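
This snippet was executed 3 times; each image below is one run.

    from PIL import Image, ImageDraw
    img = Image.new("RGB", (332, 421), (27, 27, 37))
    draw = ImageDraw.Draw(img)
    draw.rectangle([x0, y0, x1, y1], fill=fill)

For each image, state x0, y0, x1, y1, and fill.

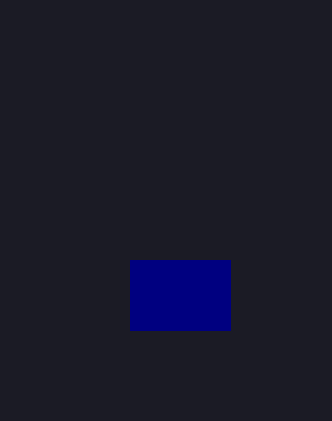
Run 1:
x0 = 130, y0 = 260, x1 = 230, y1 = 330, fill = 'navy'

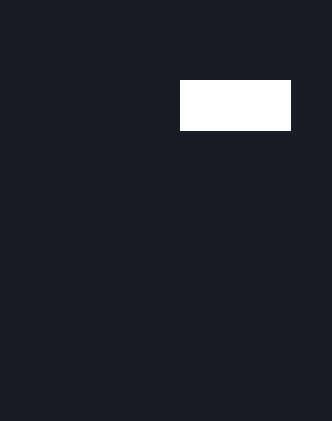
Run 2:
x0 = 180, y0 = 80, x1 = 290, y1 = 130, fill = 'white'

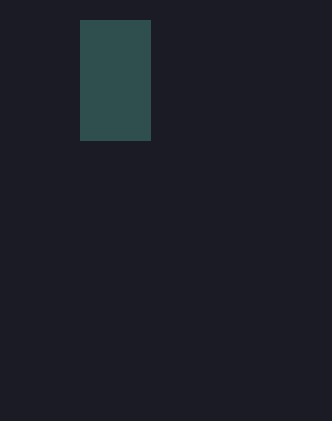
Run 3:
x0 = 80; y0 = 20; x1 = 150; y1 = 140; fill = 'darkslategray'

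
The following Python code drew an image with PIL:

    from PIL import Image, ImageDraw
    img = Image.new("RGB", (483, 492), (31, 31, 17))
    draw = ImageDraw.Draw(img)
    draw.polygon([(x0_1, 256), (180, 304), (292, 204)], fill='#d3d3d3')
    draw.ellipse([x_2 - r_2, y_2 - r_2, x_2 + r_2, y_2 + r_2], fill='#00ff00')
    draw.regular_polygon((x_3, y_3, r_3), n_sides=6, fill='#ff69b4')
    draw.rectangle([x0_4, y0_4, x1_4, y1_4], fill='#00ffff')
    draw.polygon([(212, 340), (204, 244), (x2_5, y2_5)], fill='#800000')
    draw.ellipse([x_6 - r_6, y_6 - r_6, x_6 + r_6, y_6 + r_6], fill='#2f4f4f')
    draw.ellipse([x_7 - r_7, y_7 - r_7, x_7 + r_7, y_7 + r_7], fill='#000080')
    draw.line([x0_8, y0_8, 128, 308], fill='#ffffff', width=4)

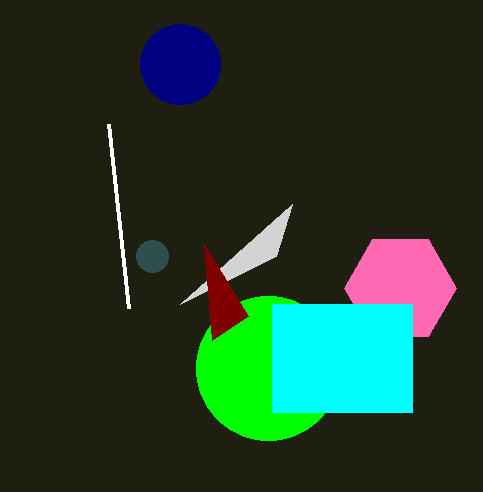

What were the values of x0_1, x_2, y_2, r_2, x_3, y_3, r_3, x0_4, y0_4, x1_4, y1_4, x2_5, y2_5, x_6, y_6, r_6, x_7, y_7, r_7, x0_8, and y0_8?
x0_1 = 276; x_2 = 268; y_2 = 368; r_2 = 72; x_3 = 400; y_3 = 288; r_3 = 56; x0_4 = 272; y0_4 = 304; x1_4 = 412; y1_4 = 412; x2_5 = 248; y2_5 = 316; x_6 = 152; y_6 = 256; r_6 = 16; x_7 = 180; y_7 = 64; r_7 = 40; x0_8 = 108; y0_8 = 124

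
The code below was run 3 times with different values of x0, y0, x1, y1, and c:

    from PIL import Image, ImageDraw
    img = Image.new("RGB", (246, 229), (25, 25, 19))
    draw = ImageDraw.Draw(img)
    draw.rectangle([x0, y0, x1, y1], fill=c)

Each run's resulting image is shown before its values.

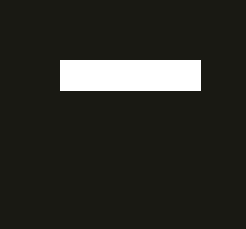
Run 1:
x0 = 60
y0 = 60
x1 = 200
y1 = 90
c = 'white'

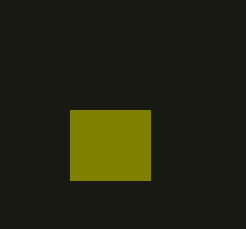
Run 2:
x0 = 70; y0 = 110; x1 = 150; y1 = 180; c = 'olive'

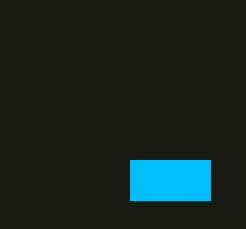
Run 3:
x0 = 130
y0 = 160
x1 = 210
y1 = 200
c = 'deepskyblue'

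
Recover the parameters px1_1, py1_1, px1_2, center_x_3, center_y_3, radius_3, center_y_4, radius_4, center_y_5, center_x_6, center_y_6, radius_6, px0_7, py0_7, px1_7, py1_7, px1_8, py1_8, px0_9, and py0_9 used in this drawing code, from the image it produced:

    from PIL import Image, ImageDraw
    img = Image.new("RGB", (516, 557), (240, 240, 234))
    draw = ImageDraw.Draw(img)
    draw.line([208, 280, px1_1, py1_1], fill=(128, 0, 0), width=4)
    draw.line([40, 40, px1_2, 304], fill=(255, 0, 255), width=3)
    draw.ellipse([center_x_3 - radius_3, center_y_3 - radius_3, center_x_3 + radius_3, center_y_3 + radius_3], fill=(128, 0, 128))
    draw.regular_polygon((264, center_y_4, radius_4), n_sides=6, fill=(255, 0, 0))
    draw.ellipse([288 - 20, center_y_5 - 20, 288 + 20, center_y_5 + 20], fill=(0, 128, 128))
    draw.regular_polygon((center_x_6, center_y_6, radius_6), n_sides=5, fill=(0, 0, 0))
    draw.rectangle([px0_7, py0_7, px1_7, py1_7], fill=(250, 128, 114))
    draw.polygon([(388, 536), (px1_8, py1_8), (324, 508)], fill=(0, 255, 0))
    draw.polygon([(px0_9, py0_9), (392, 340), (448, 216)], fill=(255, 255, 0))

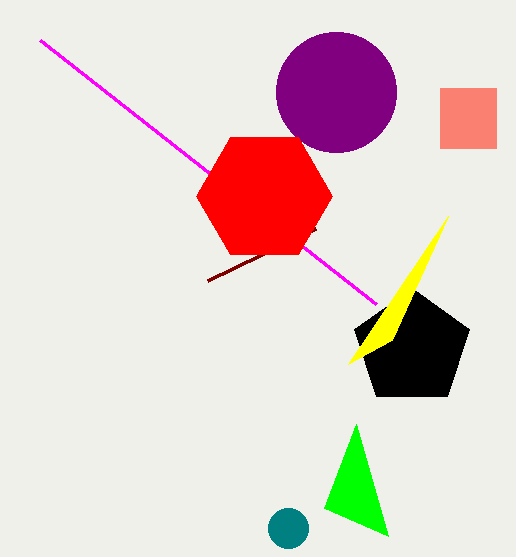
px1_1 = 316, py1_1 = 228, px1_2 = 376, center_x_3 = 336, center_y_3 = 92, radius_3 = 60, center_y_4 = 196, radius_4 = 68, center_y_5 = 528, center_x_6 = 412, center_y_6 = 348, radius_6 = 60, px0_7 = 440, py0_7 = 88, px1_7 = 496, py1_7 = 148, px1_8 = 356, py1_8 = 424, px0_9 = 348, py0_9 = 364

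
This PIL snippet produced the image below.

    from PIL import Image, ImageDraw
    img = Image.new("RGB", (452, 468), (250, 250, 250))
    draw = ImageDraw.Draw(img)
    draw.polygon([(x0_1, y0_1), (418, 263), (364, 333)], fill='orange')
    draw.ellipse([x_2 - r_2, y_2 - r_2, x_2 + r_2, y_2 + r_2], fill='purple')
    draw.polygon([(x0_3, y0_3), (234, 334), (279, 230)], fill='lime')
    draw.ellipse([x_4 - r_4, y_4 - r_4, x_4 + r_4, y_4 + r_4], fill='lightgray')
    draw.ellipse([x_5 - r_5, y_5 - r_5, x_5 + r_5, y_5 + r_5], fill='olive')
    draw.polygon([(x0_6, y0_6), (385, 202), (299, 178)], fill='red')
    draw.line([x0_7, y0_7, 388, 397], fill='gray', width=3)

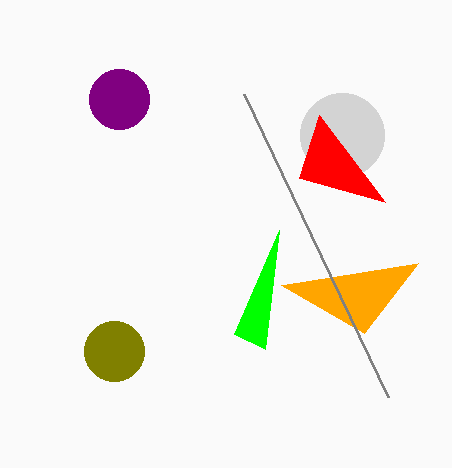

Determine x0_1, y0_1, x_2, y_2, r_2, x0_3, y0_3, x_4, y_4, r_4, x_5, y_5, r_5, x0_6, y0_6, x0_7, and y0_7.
x0_1 = 281, y0_1 = 285, x_2 = 119, y_2 = 99, r_2 = 30, x0_3 = 265, y0_3 = 349, x_4 = 342, y_4 = 135, r_4 = 42, x_5 = 114, y_5 = 351, r_5 = 30, x0_6 = 319, y0_6 = 115, x0_7 = 244, y0_7 = 94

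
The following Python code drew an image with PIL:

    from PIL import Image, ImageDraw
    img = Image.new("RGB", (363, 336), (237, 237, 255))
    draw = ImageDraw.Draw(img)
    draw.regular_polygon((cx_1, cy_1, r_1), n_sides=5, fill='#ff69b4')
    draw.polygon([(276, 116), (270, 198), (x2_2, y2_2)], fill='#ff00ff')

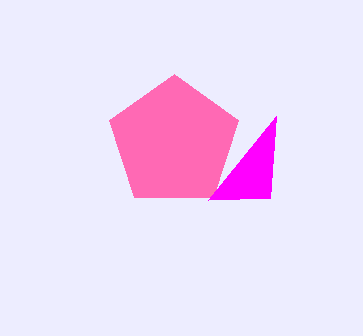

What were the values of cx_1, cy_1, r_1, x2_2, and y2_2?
cx_1 = 174; cy_1 = 142; r_1 = 68; x2_2 = 208; y2_2 = 200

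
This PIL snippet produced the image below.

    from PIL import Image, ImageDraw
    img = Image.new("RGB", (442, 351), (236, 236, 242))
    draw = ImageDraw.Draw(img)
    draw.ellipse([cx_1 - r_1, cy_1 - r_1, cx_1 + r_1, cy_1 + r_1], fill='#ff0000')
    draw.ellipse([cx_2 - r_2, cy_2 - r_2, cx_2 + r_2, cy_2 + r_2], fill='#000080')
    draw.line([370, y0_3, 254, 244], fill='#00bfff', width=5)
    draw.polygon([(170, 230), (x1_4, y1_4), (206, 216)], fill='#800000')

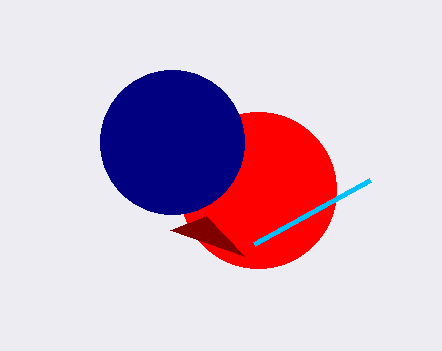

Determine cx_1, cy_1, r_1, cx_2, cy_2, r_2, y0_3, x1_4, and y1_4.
cx_1 = 258; cy_1 = 190; r_1 = 78; cx_2 = 172; cy_2 = 142; r_2 = 72; y0_3 = 180; x1_4 = 244; y1_4 = 256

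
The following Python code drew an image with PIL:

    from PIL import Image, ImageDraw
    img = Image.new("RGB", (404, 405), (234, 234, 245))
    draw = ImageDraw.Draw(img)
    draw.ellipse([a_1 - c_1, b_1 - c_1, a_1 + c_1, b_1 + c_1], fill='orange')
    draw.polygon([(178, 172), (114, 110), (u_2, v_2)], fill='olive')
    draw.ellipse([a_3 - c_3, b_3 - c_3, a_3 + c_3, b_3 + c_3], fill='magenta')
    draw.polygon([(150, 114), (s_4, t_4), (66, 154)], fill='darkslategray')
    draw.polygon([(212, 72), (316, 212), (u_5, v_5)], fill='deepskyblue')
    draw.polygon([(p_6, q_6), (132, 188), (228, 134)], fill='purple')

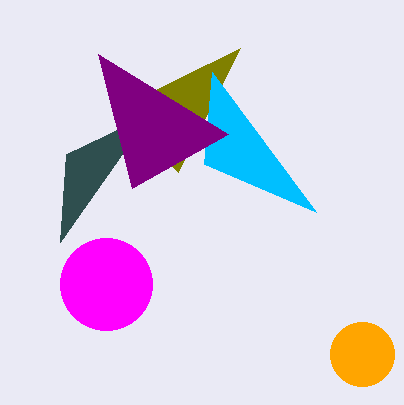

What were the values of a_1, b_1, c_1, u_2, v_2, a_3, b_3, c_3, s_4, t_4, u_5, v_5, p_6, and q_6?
a_1 = 362; b_1 = 354; c_1 = 32; u_2 = 240; v_2 = 48; a_3 = 106; b_3 = 284; c_3 = 46; s_4 = 60; t_4 = 242; u_5 = 204; v_5 = 164; p_6 = 98; q_6 = 54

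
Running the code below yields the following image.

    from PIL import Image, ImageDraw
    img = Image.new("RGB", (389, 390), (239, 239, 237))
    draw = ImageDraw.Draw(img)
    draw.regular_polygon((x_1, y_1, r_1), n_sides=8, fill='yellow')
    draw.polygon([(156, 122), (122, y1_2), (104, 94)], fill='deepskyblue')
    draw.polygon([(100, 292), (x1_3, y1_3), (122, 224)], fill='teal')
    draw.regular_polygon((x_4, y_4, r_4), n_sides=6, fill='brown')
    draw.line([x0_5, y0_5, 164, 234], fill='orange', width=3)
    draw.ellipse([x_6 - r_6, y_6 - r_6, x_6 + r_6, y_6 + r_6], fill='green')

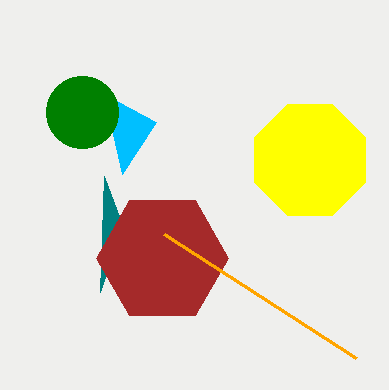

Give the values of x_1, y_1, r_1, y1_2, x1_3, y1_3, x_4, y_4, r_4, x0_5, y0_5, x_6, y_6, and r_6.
x_1 = 310, y_1 = 160, r_1 = 60, y1_2 = 174, x1_3 = 104, y1_3 = 176, x_4 = 162, y_4 = 258, r_4 = 66, x0_5 = 356, y0_5 = 358, x_6 = 82, y_6 = 112, r_6 = 36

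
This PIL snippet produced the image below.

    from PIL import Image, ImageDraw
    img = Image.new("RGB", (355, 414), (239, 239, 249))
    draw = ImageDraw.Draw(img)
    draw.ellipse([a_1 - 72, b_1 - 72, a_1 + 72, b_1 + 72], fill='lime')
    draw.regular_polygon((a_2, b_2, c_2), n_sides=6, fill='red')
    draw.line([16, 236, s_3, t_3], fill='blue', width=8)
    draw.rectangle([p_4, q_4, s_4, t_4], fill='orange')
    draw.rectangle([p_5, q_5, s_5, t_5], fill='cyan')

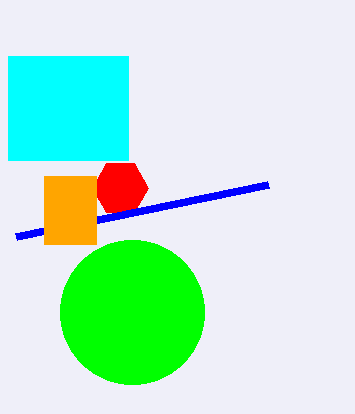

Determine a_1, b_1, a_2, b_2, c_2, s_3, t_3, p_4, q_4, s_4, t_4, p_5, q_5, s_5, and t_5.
a_1 = 132
b_1 = 312
a_2 = 120
b_2 = 188
c_2 = 28
s_3 = 268
t_3 = 184
p_4 = 44
q_4 = 176
s_4 = 96
t_4 = 244
p_5 = 8
q_5 = 56
s_5 = 128
t_5 = 160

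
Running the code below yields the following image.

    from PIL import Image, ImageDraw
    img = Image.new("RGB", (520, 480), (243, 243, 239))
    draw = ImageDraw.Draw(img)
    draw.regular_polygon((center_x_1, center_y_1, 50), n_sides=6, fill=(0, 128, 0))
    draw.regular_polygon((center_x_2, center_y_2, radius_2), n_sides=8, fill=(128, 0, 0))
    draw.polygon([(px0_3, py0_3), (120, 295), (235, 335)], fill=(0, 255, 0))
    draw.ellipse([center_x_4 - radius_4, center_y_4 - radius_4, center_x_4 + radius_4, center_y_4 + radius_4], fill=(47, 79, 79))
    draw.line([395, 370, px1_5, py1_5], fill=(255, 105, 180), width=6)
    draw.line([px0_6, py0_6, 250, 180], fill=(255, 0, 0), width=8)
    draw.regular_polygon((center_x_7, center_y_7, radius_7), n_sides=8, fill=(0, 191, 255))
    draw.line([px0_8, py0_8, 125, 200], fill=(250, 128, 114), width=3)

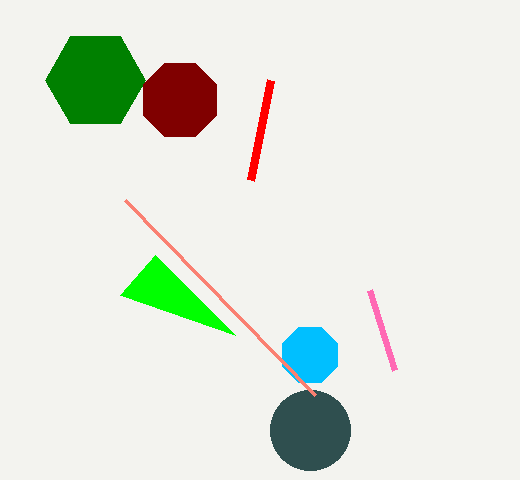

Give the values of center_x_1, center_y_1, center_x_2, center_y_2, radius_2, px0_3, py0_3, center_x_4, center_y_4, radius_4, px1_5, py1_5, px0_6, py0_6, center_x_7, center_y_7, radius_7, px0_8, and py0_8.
center_x_1 = 95, center_y_1 = 80, center_x_2 = 180, center_y_2 = 100, radius_2 = 40, px0_3 = 155, py0_3 = 255, center_x_4 = 310, center_y_4 = 430, radius_4 = 40, px1_5 = 370, py1_5 = 290, px0_6 = 270, py0_6 = 80, center_x_7 = 310, center_y_7 = 355, radius_7 = 30, px0_8 = 315, py0_8 = 395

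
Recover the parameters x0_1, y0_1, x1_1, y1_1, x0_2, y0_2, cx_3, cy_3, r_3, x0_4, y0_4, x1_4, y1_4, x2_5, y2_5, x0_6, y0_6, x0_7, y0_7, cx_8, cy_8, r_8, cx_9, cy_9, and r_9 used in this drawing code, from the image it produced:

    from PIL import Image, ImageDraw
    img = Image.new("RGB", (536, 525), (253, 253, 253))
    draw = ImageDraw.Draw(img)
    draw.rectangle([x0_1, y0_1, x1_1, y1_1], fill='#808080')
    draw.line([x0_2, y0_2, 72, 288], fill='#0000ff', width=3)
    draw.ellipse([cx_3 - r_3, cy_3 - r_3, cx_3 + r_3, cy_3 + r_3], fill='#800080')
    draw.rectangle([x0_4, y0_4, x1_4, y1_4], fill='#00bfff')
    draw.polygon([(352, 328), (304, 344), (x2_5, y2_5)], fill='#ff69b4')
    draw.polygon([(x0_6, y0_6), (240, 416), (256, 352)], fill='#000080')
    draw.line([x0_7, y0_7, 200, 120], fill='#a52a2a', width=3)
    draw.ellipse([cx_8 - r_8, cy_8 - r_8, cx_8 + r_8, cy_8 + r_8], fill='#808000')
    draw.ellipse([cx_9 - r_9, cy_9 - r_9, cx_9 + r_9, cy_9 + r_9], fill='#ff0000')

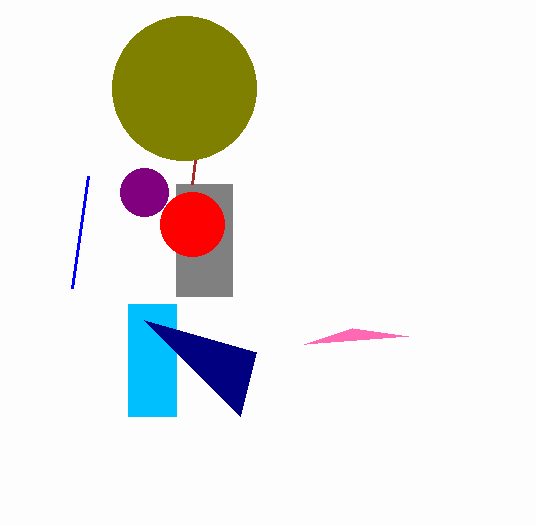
x0_1 = 176
y0_1 = 184
x1_1 = 232
y1_1 = 296
x0_2 = 88
y0_2 = 176
cx_3 = 144
cy_3 = 192
r_3 = 24
x0_4 = 128
y0_4 = 304
x1_4 = 176
y1_4 = 416
x2_5 = 408
y2_5 = 336
x0_6 = 144
y0_6 = 320
x0_7 = 192
y0_7 = 184
cx_8 = 184
cy_8 = 88
r_8 = 72
cx_9 = 192
cy_9 = 224
r_9 = 32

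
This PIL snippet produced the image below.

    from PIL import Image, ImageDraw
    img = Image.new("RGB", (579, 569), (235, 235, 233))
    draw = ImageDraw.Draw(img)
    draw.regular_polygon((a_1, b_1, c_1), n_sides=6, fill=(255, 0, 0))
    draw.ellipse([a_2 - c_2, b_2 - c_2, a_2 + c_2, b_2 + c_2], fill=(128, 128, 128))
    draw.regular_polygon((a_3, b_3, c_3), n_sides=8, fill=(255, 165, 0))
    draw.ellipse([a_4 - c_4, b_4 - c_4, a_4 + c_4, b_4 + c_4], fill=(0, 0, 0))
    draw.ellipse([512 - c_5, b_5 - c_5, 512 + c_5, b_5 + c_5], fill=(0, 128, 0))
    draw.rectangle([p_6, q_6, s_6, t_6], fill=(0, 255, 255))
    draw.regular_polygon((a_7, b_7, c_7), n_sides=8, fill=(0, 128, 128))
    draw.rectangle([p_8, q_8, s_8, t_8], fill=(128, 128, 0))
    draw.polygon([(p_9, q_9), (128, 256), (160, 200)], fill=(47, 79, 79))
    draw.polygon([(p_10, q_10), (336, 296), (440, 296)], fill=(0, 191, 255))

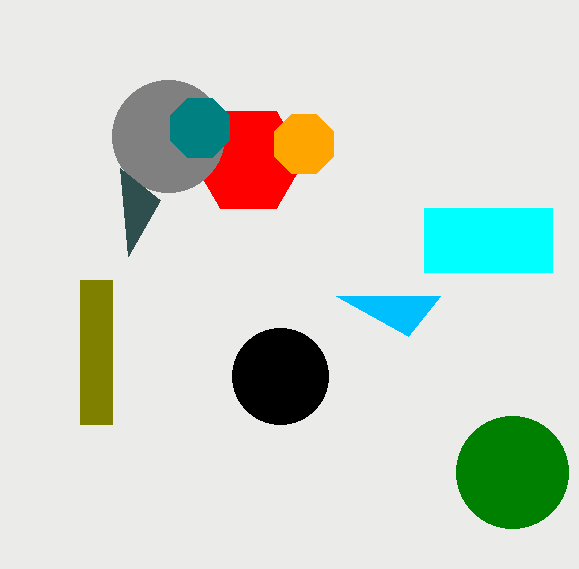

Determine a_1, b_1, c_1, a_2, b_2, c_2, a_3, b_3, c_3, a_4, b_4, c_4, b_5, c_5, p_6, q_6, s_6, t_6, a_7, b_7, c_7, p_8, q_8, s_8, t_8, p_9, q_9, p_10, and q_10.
a_1 = 248; b_1 = 160; c_1 = 56; a_2 = 168; b_2 = 136; c_2 = 56; a_3 = 304; b_3 = 144; c_3 = 32; a_4 = 280; b_4 = 376; c_4 = 48; b_5 = 472; c_5 = 56; p_6 = 424; q_6 = 208; s_6 = 552; t_6 = 272; a_7 = 200; b_7 = 128; c_7 = 32; p_8 = 80; q_8 = 280; s_8 = 112; t_8 = 424; p_9 = 120; q_9 = 168; p_10 = 408; q_10 = 336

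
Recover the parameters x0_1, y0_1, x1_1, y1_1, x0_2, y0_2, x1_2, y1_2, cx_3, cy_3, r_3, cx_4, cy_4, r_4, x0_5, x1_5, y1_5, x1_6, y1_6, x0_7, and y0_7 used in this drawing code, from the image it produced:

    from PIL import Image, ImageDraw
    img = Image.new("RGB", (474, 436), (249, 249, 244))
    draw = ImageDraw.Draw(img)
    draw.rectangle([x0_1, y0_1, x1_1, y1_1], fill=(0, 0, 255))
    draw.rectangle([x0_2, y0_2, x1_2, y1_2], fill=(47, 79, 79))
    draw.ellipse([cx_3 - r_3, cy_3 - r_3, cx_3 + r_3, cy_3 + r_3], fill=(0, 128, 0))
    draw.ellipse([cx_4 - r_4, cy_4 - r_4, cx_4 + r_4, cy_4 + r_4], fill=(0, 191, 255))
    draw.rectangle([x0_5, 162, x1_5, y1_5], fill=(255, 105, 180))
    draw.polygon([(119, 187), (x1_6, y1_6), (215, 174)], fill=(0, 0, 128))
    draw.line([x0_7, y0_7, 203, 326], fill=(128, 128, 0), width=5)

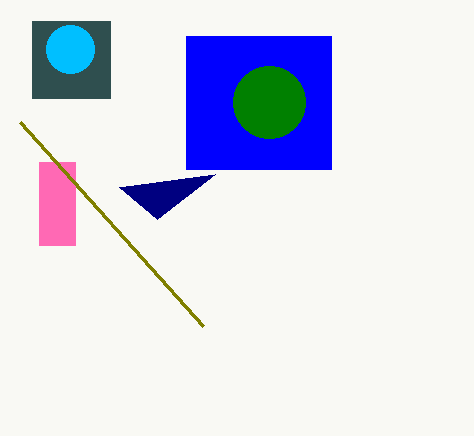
x0_1 = 186; y0_1 = 36; x1_1 = 331; y1_1 = 169; x0_2 = 32; y0_2 = 21; x1_2 = 110; y1_2 = 98; cx_3 = 269; cy_3 = 102; r_3 = 36; cx_4 = 70; cy_4 = 49; r_4 = 24; x0_5 = 39; x1_5 = 75; y1_5 = 245; x1_6 = 157; y1_6 = 219; x0_7 = 20; y0_7 = 122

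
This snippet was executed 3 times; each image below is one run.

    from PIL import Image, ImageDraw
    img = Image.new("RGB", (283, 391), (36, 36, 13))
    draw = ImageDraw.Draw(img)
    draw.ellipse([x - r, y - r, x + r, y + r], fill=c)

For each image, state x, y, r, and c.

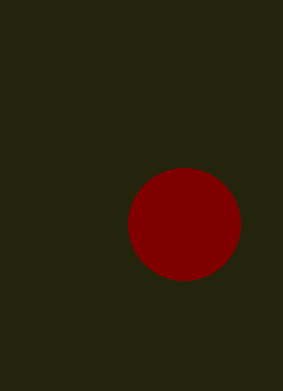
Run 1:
x = 184, y = 224, r = 56, c = 'maroon'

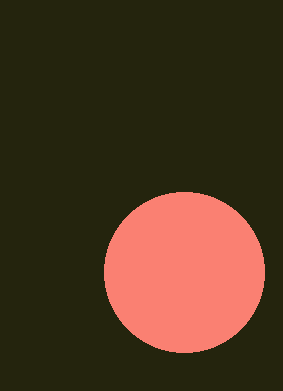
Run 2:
x = 184; y = 272; r = 80; c = 'salmon'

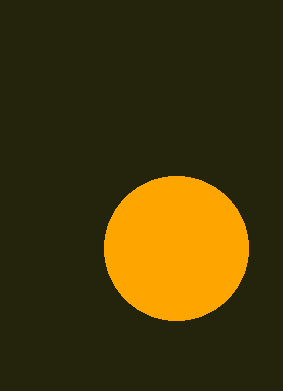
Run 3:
x = 176, y = 248, r = 72, c = 'orange'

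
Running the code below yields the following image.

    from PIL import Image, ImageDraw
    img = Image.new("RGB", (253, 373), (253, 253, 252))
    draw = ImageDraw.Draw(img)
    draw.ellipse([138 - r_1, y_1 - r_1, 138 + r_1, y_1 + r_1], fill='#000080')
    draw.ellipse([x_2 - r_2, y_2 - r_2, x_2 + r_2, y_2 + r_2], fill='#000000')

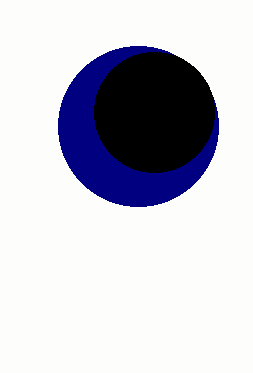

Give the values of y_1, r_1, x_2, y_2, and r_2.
y_1 = 126; r_1 = 80; x_2 = 154; y_2 = 112; r_2 = 60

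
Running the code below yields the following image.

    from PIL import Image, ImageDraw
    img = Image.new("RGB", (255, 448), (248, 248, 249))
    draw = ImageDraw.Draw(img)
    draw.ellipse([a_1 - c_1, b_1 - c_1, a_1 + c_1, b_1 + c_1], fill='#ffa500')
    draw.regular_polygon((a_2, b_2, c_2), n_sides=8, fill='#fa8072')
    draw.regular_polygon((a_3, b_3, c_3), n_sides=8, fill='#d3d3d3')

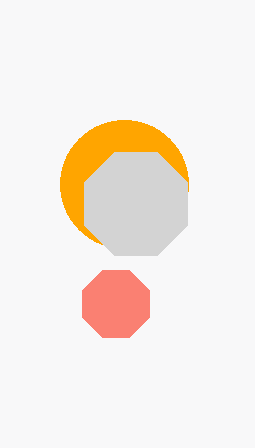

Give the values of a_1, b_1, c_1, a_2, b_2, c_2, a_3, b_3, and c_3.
a_1 = 124; b_1 = 184; c_1 = 64; a_2 = 116; b_2 = 304; c_2 = 36; a_3 = 136; b_3 = 204; c_3 = 56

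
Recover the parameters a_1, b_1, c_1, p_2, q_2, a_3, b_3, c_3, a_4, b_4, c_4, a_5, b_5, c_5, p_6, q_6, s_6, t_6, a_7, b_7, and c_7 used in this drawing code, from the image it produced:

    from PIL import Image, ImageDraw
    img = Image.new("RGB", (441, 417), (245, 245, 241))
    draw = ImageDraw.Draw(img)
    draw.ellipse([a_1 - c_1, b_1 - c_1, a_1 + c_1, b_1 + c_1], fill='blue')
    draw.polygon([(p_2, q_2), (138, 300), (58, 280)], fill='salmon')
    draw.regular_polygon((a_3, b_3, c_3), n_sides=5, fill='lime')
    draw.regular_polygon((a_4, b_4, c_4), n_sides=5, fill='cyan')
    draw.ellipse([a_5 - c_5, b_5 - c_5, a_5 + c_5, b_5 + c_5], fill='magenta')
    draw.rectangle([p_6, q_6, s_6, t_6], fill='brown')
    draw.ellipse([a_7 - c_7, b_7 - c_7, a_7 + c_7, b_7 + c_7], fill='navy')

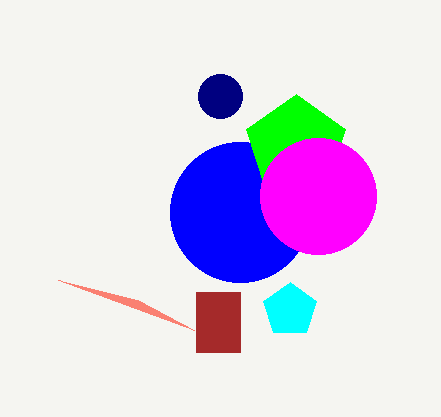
a_1 = 240
b_1 = 212
c_1 = 70
p_2 = 194
q_2 = 330
a_3 = 296
b_3 = 146
c_3 = 52
a_4 = 290
b_4 = 310
c_4 = 28
a_5 = 318
b_5 = 196
c_5 = 58
p_6 = 196
q_6 = 292
s_6 = 240
t_6 = 352
a_7 = 220
b_7 = 96
c_7 = 22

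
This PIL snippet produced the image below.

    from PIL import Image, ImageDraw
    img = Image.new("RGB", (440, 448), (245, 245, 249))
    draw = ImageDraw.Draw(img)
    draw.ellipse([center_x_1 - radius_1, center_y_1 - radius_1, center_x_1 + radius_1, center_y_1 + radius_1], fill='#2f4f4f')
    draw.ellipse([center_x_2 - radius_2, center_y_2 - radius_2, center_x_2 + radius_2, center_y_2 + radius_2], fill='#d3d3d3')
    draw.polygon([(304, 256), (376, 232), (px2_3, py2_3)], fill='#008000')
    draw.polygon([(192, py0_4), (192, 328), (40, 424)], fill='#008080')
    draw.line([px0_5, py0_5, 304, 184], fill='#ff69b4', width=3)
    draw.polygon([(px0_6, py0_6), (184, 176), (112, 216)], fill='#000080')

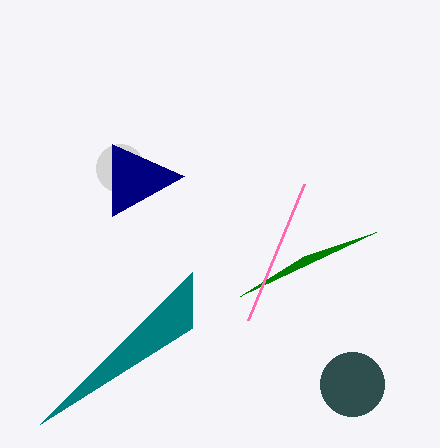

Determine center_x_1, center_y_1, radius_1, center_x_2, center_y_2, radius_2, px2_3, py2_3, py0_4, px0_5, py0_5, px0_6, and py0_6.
center_x_1 = 352, center_y_1 = 384, radius_1 = 32, center_x_2 = 120, center_y_2 = 168, radius_2 = 24, px2_3 = 240, py2_3 = 296, py0_4 = 272, px0_5 = 248, py0_5 = 320, px0_6 = 112, py0_6 = 144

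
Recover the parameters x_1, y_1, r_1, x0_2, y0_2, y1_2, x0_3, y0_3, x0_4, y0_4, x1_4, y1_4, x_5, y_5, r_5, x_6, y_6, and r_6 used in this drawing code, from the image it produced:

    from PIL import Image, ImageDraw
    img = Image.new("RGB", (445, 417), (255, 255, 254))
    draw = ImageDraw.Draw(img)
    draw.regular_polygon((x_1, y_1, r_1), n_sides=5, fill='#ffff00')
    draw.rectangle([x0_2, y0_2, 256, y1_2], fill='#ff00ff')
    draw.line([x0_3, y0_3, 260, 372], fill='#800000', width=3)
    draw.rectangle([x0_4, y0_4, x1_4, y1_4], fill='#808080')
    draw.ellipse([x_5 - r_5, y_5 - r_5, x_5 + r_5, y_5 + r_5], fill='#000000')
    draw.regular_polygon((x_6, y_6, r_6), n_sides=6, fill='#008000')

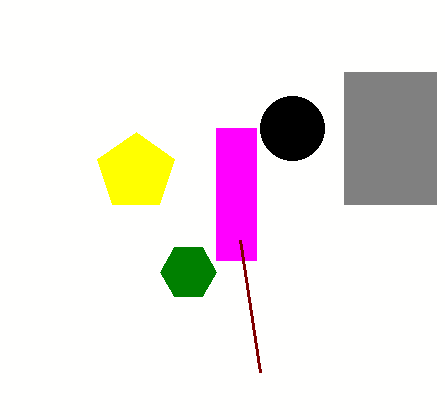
x_1 = 136, y_1 = 172, r_1 = 40, x0_2 = 216, y0_2 = 128, y1_2 = 260, x0_3 = 240, y0_3 = 240, x0_4 = 344, y0_4 = 72, x1_4 = 436, y1_4 = 204, x_5 = 292, y_5 = 128, r_5 = 32, x_6 = 188, y_6 = 272, r_6 = 28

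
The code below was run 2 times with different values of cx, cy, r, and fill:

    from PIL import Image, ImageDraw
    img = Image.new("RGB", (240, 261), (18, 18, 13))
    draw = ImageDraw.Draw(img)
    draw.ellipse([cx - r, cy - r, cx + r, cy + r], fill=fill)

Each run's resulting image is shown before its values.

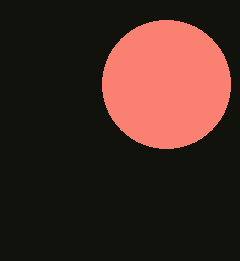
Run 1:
cx = 166
cy = 84
r = 64
fill = 'salmon'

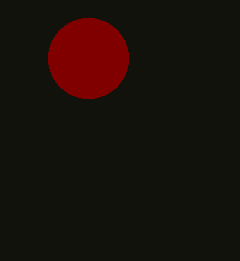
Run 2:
cx = 88, cy = 58, r = 40, fill = 'maroon'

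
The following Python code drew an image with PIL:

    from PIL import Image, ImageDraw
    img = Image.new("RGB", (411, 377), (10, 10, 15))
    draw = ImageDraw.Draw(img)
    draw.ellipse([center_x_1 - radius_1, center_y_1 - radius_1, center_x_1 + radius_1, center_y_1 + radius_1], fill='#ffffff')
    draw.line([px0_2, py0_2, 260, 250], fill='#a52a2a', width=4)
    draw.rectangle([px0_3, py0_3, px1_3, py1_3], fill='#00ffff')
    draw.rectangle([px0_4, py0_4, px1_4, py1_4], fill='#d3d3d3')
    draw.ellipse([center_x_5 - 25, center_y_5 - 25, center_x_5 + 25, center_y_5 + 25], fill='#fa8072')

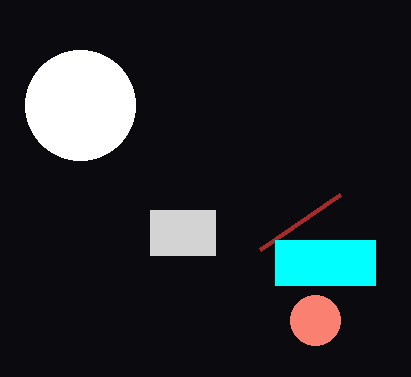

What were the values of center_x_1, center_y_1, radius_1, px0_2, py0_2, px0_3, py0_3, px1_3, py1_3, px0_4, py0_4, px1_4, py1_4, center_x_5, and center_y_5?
center_x_1 = 80, center_y_1 = 105, radius_1 = 55, px0_2 = 340, py0_2 = 195, px0_3 = 275, py0_3 = 240, px1_3 = 375, py1_3 = 285, px0_4 = 150, py0_4 = 210, px1_4 = 215, py1_4 = 255, center_x_5 = 315, center_y_5 = 320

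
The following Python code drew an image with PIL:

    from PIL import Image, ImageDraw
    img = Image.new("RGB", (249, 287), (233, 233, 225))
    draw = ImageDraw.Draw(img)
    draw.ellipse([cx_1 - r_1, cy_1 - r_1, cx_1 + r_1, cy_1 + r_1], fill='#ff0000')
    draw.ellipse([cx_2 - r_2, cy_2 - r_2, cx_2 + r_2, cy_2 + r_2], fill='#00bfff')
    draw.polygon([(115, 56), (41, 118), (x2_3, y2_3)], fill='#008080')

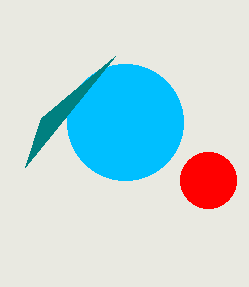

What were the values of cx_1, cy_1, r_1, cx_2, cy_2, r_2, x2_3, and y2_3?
cx_1 = 208; cy_1 = 180; r_1 = 28; cx_2 = 125; cy_2 = 122; r_2 = 58; x2_3 = 25; y2_3 = 167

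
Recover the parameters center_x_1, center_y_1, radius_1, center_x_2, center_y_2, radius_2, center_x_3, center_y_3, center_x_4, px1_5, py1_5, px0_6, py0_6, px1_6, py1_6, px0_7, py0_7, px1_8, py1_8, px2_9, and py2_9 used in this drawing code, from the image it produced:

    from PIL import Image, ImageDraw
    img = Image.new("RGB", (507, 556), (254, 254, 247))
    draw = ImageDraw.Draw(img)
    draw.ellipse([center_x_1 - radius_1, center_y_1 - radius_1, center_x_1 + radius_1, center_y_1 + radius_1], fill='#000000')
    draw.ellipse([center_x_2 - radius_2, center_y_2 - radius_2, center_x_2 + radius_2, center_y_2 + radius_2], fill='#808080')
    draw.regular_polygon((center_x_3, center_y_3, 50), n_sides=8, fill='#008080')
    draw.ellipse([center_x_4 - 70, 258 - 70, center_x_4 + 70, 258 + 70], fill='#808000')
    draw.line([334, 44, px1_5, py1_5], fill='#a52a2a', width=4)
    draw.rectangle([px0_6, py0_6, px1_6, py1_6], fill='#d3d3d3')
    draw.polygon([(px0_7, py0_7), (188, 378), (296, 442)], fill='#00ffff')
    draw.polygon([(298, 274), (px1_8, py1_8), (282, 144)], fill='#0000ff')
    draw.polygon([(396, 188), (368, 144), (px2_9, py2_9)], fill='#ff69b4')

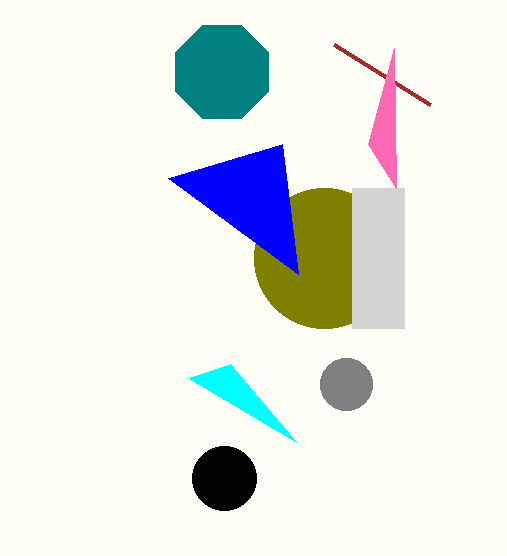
center_x_1 = 224, center_y_1 = 478, radius_1 = 32, center_x_2 = 346, center_y_2 = 384, radius_2 = 26, center_x_3 = 222, center_y_3 = 72, center_x_4 = 324, px1_5 = 430, py1_5 = 104, px0_6 = 352, py0_6 = 188, px1_6 = 404, py1_6 = 328, px0_7 = 230, py0_7 = 364, px1_8 = 168, py1_8 = 178, px2_9 = 394, py2_9 = 48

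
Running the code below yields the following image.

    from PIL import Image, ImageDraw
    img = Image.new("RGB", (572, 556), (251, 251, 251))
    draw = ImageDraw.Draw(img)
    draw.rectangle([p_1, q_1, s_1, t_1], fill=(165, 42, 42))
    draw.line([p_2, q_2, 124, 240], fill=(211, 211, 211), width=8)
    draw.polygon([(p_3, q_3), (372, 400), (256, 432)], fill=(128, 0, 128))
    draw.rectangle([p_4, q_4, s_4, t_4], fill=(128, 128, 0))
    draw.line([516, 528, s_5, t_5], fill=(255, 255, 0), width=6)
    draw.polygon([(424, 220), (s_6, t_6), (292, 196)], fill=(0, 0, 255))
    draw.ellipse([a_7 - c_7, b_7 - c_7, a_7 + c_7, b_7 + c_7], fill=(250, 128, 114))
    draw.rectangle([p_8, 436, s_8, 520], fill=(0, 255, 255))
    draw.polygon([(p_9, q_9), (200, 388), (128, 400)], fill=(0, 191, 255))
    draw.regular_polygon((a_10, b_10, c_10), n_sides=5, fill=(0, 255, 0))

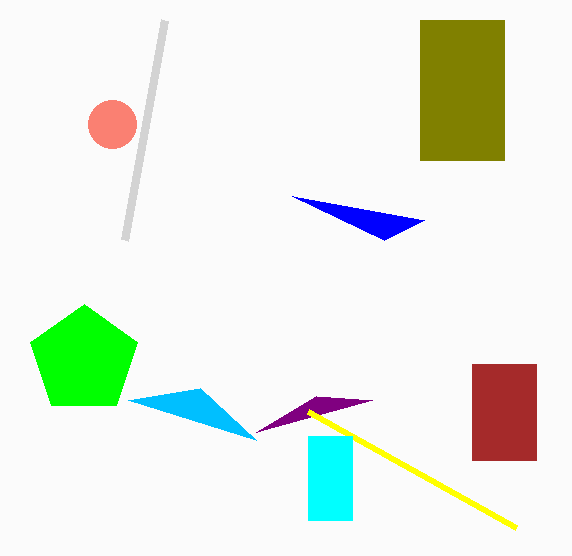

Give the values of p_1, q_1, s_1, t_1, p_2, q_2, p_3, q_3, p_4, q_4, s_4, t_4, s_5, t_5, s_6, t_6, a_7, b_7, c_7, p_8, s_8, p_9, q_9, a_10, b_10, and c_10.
p_1 = 472, q_1 = 364, s_1 = 536, t_1 = 460, p_2 = 164, q_2 = 20, p_3 = 316, q_3 = 396, p_4 = 420, q_4 = 20, s_4 = 504, t_4 = 160, s_5 = 308, t_5 = 412, s_6 = 384, t_6 = 240, a_7 = 112, b_7 = 124, c_7 = 24, p_8 = 308, s_8 = 352, p_9 = 256, q_9 = 440, a_10 = 84, b_10 = 360, c_10 = 56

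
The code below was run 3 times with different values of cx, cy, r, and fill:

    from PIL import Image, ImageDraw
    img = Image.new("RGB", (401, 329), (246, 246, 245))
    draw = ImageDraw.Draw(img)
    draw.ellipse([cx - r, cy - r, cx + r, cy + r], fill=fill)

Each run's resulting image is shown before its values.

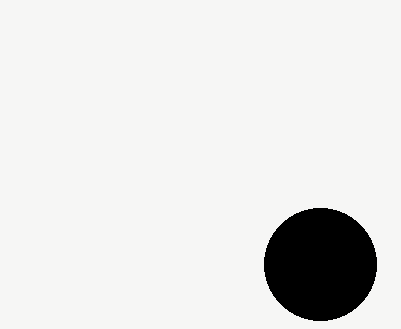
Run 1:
cx = 320
cy = 264
r = 56
fill = 'black'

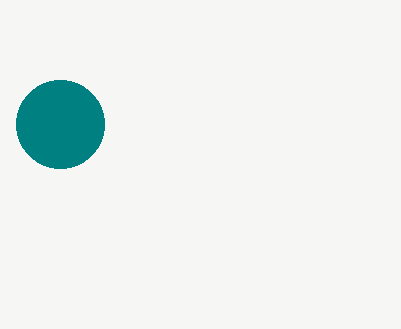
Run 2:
cx = 60, cy = 124, r = 44, fill = 'teal'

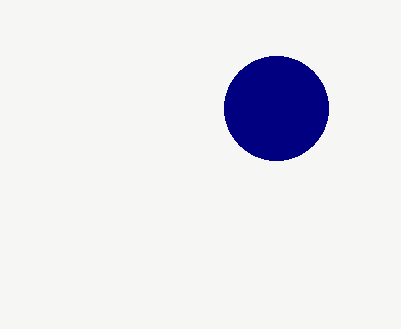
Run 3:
cx = 276; cy = 108; r = 52; fill = 'navy'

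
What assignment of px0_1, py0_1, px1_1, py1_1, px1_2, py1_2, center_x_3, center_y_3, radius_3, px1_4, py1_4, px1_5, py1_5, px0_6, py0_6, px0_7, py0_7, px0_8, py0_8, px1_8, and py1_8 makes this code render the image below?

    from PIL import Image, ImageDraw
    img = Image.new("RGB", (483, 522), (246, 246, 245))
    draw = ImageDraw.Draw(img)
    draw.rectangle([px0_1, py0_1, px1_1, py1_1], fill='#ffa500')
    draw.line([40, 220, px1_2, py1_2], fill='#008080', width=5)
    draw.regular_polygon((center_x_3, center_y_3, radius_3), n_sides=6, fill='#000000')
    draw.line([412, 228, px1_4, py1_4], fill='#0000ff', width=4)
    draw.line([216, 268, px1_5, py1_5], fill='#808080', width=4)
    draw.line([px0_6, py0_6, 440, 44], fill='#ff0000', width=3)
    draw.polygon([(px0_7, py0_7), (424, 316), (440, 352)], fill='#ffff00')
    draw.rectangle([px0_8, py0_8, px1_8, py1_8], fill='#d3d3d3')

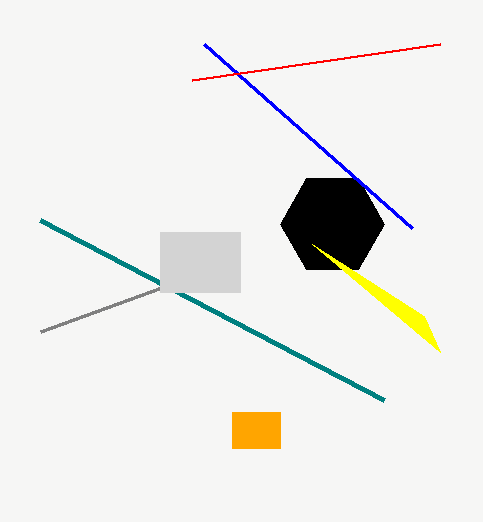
px0_1 = 232; py0_1 = 412; px1_1 = 280; py1_1 = 448; px1_2 = 384; py1_2 = 400; center_x_3 = 332; center_y_3 = 224; radius_3 = 52; px1_4 = 204; py1_4 = 44; px1_5 = 40; py1_5 = 332; px0_6 = 192; py0_6 = 80; px0_7 = 312; py0_7 = 244; px0_8 = 160; py0_8 = 232; px1_8 = 240; py1_8 = 292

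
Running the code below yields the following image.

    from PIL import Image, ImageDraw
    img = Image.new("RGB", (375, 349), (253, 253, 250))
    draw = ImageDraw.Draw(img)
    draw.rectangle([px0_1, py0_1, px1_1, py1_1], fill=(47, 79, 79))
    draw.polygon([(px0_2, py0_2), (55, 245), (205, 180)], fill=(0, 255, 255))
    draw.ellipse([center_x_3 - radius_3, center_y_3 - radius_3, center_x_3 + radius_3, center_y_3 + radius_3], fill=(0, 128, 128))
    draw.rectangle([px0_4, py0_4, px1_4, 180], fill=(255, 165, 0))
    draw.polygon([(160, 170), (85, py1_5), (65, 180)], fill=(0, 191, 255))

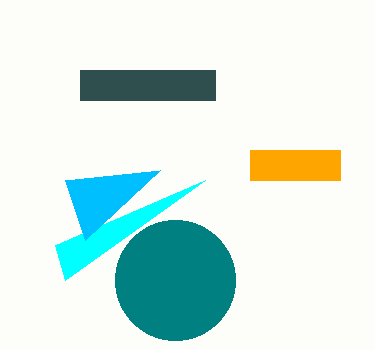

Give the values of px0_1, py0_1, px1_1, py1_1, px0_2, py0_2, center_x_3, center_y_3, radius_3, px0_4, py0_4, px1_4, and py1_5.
px0_1 = 80
py0_1 = 70
px1_1 = 215
py1_1 = 100
px0_2 = 65
py0_2 = 280
center_x_3 = 175
center_y_3 = 280
radius_3 = 60
px0_4 = 250
py0_4 = 150
px1_4 = 340
py1_5 = 240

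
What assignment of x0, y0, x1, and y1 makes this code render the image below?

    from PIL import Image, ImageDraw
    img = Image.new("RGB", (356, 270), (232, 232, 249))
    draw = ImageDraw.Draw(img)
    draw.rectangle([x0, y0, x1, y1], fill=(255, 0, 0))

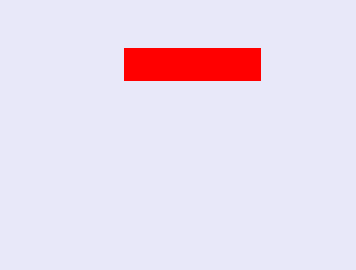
x0 = 124; y0 = 48; x1 = 260; y1 = 80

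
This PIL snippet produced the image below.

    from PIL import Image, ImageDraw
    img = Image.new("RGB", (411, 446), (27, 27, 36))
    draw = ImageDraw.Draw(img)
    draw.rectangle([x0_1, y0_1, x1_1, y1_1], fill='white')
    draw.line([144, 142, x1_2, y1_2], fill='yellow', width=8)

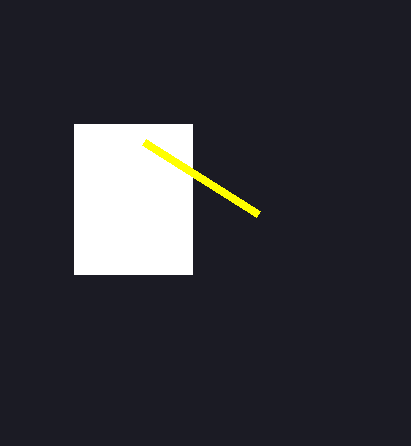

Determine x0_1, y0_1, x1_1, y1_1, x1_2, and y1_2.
x0_1 = 74; y0_1 = 124; x1_1 = 192; y1_1 = 274; x1_2 = 258; y1_2 = 214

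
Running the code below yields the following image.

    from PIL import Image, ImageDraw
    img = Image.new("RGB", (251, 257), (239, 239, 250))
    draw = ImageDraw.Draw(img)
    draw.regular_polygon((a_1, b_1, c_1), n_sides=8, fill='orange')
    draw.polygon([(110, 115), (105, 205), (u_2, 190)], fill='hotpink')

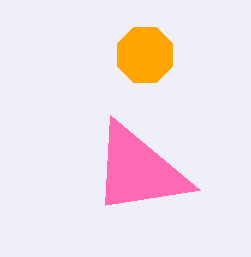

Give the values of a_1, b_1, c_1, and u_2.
a_1 = 145
b_1 = 55
c_1 = 30
u_2 = 200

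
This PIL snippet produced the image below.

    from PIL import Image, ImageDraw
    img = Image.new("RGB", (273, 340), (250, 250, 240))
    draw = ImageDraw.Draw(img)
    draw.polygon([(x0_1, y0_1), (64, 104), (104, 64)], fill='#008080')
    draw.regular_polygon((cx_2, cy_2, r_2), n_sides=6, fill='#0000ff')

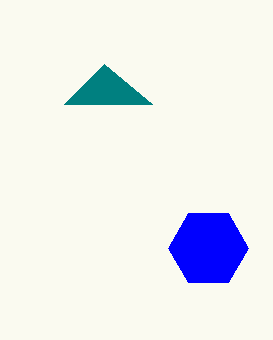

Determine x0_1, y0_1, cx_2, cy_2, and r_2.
x0_1 = 152, y0_1 = 104, cx_2 = 208, cy_2 = 248, r_2 = 40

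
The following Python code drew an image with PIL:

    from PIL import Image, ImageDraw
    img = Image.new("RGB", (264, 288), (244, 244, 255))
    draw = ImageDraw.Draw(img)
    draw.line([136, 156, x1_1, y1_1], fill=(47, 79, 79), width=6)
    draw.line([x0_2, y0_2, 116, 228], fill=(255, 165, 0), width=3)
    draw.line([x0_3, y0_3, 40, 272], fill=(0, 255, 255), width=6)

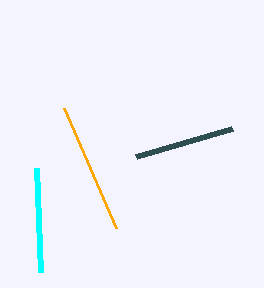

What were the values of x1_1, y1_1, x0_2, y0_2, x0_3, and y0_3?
x1_1 = 232; y1_1 = 128; x0_2 = 64; y0_2 = 108; x0_3 = 36; y0_3 = 168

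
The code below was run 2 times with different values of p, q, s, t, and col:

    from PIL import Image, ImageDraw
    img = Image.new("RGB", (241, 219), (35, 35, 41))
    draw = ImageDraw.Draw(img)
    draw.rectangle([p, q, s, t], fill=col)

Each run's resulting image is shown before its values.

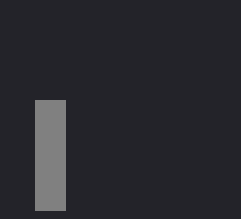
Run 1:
p = 35, q = 100, s = 65, t = 210, col = 'gray'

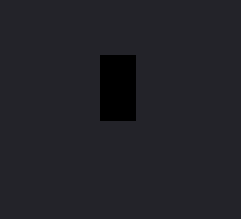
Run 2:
p = 100
q = 55
s = 135
t = 120
col = 'black'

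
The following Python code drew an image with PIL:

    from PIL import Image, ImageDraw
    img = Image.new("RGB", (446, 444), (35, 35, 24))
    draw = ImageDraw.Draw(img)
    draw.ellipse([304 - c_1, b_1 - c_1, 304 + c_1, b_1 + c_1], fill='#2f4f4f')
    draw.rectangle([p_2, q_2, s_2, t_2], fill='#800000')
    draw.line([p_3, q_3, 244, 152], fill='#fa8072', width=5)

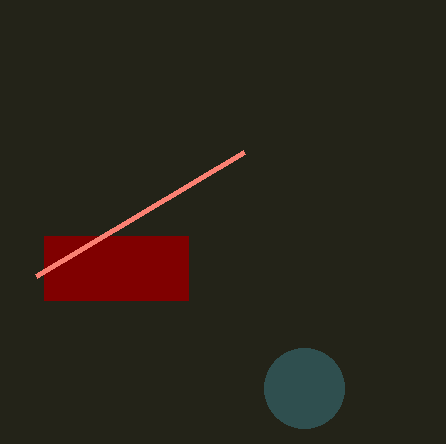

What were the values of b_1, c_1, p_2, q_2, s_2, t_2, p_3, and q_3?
b_1 = 388, c_1 = 40, p_2 = 44, q_2 = 236, s_2 = 188, t_2 = 300, p_3 = 36, q_3 = 276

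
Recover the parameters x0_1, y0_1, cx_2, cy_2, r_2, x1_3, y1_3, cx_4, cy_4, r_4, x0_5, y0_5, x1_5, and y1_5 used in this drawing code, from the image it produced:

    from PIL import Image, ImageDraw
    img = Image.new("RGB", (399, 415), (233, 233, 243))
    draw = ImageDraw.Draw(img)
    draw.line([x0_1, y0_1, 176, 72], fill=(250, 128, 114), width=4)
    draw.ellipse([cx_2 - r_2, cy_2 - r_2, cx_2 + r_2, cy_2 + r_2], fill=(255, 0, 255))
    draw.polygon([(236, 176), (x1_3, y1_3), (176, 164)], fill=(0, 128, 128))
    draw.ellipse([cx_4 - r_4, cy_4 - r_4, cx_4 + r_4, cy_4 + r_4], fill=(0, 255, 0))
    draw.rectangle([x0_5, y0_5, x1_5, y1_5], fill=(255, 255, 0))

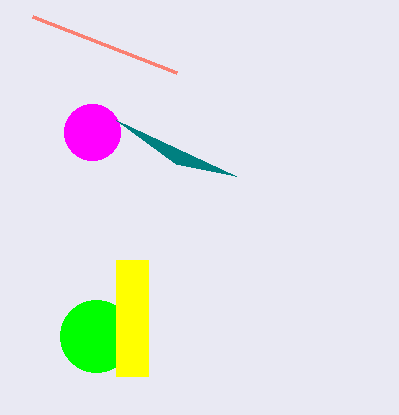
x0_1 = 32
y0_1 = 16
cx_2 = 92
cy_2 = 132
r_2 = 28
x1_3 = 116
y1_3 = 120
cx_4 = 96
cy_4 = 336
r_4 = 36
x0_5 = 116
y0_5 = 260
x1_5 = 148
y1_5 = 376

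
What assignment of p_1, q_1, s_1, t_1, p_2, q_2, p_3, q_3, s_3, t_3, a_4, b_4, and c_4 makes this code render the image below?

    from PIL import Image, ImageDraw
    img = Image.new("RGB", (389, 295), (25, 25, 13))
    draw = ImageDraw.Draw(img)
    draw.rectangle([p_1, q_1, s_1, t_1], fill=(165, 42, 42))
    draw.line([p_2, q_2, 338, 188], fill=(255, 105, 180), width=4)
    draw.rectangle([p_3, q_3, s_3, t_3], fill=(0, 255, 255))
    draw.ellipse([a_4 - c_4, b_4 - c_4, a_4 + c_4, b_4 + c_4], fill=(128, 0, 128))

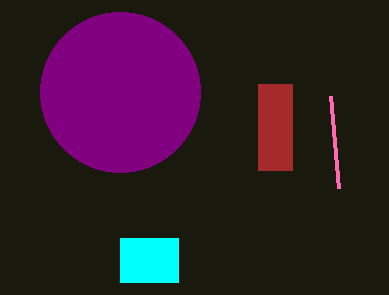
p_1 = 258, q_1 = 84, s_1 = 292, t_1 = 170, p_2 = 330, q_2 = 96, p_3 = 120, q_3 = 238, s_3 = 178, t_3 = 282, a_4 = 120, b_4 = 92, c_4 = 80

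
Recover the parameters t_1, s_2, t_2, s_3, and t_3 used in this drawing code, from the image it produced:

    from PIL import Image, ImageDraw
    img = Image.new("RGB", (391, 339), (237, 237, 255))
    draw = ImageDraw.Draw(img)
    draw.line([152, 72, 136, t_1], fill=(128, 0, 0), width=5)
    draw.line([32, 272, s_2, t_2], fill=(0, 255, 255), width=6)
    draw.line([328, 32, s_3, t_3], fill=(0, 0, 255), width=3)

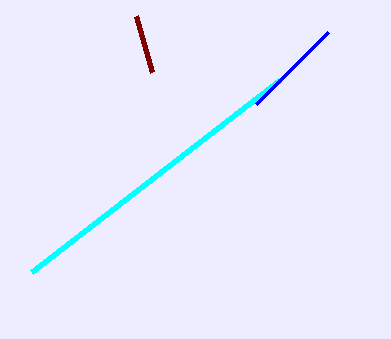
t_1 = 16; s_2 = 280; t_2 = 80; s_3 = 256; t_3 = 104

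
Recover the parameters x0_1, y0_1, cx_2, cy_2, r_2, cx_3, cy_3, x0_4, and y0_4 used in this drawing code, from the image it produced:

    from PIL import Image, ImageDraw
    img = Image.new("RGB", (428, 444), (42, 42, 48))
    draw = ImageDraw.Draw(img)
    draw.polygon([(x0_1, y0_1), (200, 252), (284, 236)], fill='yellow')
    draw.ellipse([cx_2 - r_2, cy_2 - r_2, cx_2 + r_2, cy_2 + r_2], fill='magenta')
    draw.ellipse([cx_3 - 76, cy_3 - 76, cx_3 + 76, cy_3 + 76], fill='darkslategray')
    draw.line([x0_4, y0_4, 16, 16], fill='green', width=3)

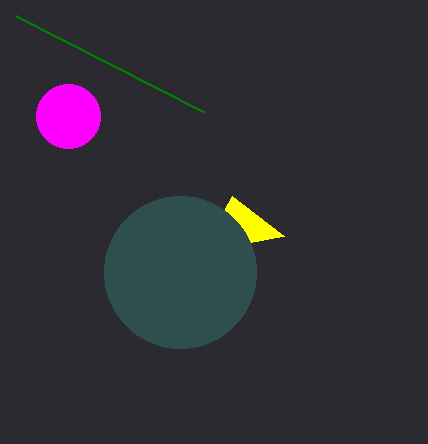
x0_1 = 232, y0_1 = 196, cx_2 = 68, cy_2 = 116, r_2 = 32, cx_3 = 180, cy_3 = 272, x0_4 = 204, y0_4 = 112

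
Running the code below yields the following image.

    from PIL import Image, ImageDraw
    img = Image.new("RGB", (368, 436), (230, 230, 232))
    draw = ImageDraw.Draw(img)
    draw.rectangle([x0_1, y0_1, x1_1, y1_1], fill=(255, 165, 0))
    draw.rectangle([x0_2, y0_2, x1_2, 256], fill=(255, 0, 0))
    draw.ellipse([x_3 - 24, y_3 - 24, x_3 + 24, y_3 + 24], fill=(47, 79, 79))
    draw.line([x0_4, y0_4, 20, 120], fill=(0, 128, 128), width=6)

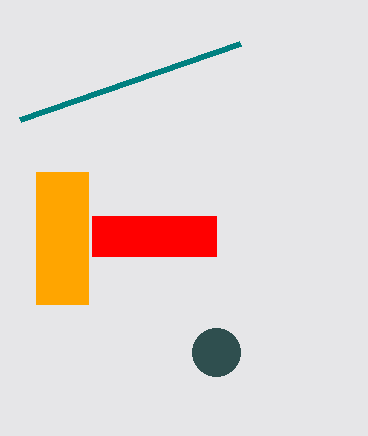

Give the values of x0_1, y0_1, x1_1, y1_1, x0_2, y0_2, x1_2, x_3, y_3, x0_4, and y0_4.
x0_1 = 36; y0_1 = 172; x1_1 = 88; y1_1 = 304; x0_2 = 92; y0_2 = 216; x1_2 = 216; x_3 = 216; y_3 = 352; x0_4 = 240; y0_4 = 44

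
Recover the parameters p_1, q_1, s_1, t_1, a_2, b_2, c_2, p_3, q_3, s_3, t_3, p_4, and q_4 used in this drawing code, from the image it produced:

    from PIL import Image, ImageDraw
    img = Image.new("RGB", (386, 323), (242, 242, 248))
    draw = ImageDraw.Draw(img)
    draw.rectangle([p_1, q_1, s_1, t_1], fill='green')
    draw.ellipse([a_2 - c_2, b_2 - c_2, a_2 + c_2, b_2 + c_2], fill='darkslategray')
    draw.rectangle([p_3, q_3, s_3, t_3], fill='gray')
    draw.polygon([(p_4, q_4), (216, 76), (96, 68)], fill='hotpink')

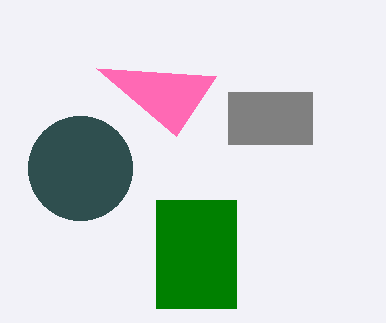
p_1 = 156; q_1 = 200; s_1 = 236; t_1 = 308; a_2 = 80; b_2 = 168; c_2 = 52; p_3 = 228; q_3 = 92; s_3 = 312; t_3 = 144; p_4 = 176; q_4 = 136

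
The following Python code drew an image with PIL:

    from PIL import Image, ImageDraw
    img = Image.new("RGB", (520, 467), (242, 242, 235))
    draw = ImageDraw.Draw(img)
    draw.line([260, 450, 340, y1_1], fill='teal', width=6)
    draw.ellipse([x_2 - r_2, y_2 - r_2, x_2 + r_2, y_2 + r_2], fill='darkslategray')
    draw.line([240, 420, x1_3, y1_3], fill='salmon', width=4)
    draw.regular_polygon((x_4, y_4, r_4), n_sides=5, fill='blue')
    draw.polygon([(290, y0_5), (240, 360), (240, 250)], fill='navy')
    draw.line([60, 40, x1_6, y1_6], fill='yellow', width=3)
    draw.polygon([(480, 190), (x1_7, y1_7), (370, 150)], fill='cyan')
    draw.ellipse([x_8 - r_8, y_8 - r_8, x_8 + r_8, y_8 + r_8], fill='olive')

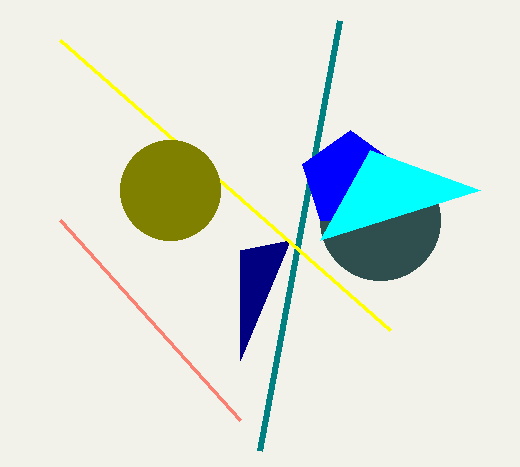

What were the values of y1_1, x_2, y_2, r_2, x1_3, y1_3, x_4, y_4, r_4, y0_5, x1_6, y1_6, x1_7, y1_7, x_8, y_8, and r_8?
y1_1 = 20, x_2 = 380, y_2 = 220, r_2 = 60, x1_3 = 60, y1_3 = 220, x_4 = 350, y_4 = 180, r_4 = 50, y0_5 = 240, x1_6 = 390, y1_6 = 330, x1_7 = 320, y1_7 = 240, x_8 = 170, y_8 = 190, r_8 = 50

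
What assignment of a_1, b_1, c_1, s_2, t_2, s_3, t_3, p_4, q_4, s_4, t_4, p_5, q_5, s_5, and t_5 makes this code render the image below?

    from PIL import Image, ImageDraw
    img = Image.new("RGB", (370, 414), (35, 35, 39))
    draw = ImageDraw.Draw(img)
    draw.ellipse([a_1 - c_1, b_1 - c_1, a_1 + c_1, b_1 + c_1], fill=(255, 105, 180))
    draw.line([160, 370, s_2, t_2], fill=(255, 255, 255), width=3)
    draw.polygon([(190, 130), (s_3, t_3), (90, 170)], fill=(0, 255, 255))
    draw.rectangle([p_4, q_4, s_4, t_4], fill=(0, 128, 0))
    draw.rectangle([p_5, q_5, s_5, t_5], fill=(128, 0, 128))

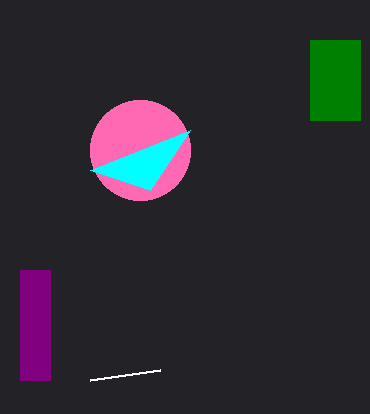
a_1 = 140
b_1 = 150
c_1 = 50
s_2 = 90
t_2 = 380
s_3 = 150
t_3 = 190
p_4 = 310
q_4 = 40
s_4 = 360
t_4 = 120
p_5 = 20
q_5 = 270
s_5 = 50
t_5 = 380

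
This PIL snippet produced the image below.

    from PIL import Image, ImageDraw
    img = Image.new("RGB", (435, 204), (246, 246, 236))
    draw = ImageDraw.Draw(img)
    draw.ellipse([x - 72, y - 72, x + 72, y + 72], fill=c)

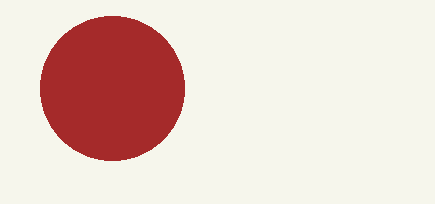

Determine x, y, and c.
x = 112
y = 88
c = 'brown'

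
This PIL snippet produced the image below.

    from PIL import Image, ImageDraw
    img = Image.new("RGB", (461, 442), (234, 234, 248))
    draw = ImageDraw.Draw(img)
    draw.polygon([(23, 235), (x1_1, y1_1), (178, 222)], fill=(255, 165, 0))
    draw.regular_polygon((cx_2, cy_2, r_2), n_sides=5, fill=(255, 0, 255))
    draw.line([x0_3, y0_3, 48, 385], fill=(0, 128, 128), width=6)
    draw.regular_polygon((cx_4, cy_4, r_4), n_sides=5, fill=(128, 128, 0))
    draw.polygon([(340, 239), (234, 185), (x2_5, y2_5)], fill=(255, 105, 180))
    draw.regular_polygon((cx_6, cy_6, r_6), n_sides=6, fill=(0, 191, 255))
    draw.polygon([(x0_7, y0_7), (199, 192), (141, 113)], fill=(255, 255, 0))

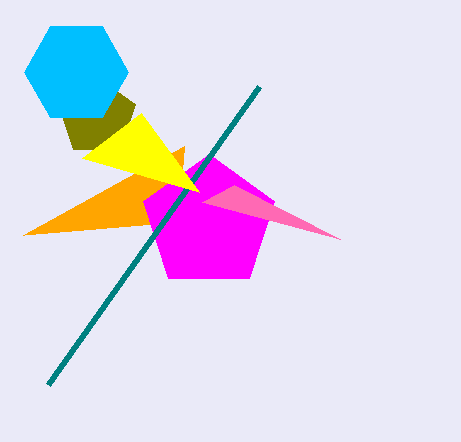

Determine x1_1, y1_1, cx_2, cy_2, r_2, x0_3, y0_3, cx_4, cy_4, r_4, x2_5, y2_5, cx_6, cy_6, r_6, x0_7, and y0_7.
x1_1 = 184; y1_1 = 146; cx_2 = 209; cy_2 = 223; r_2 = 69; x0_3 = 259; y0_3 = 87; cx_4 = 97; cy_4 = 117; r_4 = 40; x2_5 = 202; y2_5 = 202; cx_6 = 76; cy_6 = 72; r_6 = 52; x0_7 = 82; y0_7 = 158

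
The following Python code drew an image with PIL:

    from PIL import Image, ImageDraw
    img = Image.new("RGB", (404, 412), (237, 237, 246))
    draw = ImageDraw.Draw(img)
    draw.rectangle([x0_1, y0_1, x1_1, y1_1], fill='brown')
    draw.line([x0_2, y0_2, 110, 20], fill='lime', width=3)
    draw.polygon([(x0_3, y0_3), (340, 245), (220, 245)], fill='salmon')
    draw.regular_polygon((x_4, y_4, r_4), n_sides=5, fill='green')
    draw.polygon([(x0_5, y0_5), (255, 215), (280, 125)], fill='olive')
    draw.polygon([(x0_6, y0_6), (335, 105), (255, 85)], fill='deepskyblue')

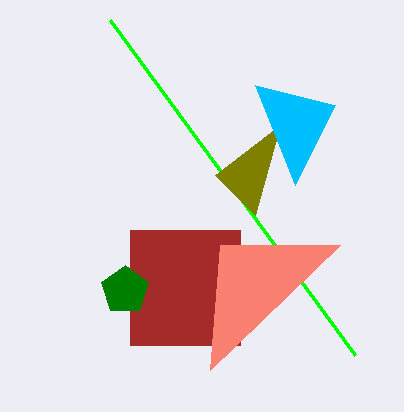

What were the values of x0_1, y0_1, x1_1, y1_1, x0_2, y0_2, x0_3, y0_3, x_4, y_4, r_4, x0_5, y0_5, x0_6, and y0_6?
x0_1 = 130; y0_1 = 230; x1_1 = 240; y1_1 = 345; x0_2 = 355; y0_2 = 355; x0_3 = 210; y0_3 = 370; x_4 = 125; y_4 = 290; r_4 = 25; x0_5 = 215; y0_5 = 175; x0_6 = 295; y0_6 = 185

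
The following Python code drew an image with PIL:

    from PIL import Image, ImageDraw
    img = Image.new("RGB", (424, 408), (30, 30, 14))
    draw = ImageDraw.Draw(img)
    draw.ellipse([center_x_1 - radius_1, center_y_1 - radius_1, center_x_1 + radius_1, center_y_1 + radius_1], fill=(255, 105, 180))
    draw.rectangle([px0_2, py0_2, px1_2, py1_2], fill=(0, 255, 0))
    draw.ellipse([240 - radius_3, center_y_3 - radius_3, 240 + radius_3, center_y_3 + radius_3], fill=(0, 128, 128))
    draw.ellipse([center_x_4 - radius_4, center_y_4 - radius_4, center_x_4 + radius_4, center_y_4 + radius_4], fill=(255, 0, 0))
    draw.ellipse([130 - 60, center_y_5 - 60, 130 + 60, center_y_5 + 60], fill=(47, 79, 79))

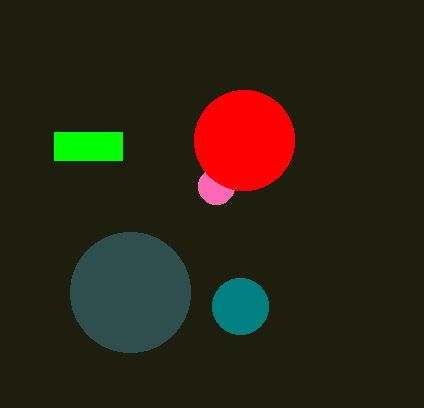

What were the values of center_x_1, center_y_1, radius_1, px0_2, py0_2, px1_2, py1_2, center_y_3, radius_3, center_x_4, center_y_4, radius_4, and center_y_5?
center_x_1 = 216, center_y_1 = 186, radius_1 = 18, px0_2 = 54, py0_2 = 132, px1_2 = 122, py1_2 = 160, center_y_3 = 306, radius_3 = 28, center_x_4 = 244, center_y_4 = 140, radius_4 = 50, center_y_5 = 292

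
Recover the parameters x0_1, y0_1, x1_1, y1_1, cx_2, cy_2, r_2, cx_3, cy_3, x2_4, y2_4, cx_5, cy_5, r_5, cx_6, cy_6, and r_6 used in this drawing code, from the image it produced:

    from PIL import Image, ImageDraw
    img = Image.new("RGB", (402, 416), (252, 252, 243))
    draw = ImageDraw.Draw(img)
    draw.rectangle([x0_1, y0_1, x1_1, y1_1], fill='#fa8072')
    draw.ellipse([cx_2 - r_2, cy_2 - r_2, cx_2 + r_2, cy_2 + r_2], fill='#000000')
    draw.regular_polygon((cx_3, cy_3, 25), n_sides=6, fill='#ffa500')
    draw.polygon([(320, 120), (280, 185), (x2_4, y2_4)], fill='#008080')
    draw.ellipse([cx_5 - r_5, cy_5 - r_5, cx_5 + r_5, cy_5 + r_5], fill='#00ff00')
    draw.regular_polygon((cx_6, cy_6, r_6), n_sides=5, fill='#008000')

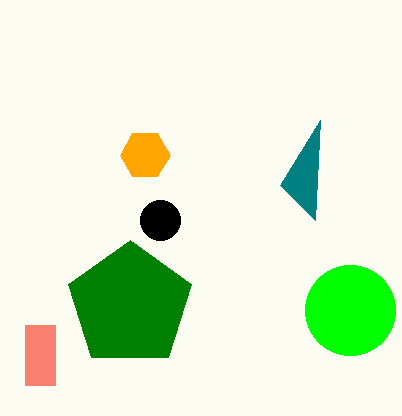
x0_1 = 25
y0_1 = 325
x1_1 = 55
y1_1 = 385
cx_2 = 160
cy_2 = 220
r_2 = 20
cx_3 = 145
cy_3 = 155
x2_4 = 315
y2_4 = 220
cx_5 = 350
cy_5 = 310
r_5 = 45
cx_6 = 130
cy_6 = 305
r_6 = 65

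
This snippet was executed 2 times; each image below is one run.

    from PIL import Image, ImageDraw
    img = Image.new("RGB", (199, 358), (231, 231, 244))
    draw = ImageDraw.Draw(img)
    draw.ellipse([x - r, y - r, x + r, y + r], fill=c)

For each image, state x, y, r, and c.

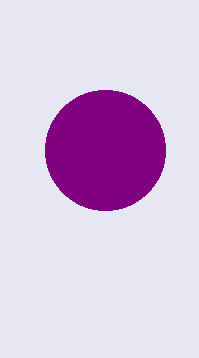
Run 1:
x = 105
y = 150
r = 60
c = 'purple'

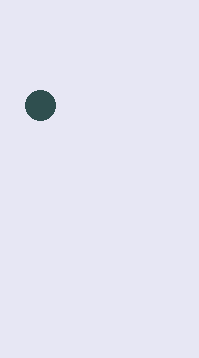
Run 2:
x = 40
y = 105
r = 15
c = 'darkslategray'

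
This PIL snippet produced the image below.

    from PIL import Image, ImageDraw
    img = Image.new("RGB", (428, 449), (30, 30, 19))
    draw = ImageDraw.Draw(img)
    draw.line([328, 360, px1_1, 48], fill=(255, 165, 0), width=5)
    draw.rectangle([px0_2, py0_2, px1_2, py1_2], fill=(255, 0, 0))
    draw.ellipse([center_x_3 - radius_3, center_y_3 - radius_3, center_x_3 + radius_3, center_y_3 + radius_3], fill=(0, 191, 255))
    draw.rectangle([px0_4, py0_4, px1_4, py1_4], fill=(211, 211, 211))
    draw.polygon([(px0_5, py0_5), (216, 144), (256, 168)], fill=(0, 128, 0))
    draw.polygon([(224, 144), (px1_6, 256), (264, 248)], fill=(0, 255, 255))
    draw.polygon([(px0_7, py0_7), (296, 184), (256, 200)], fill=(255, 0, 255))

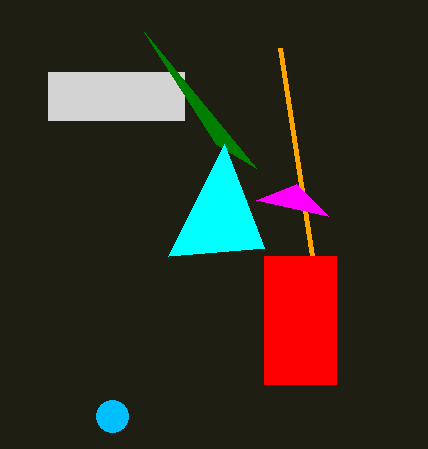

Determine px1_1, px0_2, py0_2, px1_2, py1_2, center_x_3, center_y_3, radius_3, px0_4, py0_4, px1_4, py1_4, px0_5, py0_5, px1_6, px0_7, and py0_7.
px1_1 = 280
px0_2 = 264
py0_2 = 256
px1_2 = 336
py1_2 = 384
center_x_3 = 112
center_y_3 = 416
radius_3 = 16
px0_4 = 48
py0_4 = 72
px1_4 = 184
py1_4 = 120
px0_5 = 144
py0_5 = 32
px1_6 = 168
px0_7 = 328
py0_7 = 216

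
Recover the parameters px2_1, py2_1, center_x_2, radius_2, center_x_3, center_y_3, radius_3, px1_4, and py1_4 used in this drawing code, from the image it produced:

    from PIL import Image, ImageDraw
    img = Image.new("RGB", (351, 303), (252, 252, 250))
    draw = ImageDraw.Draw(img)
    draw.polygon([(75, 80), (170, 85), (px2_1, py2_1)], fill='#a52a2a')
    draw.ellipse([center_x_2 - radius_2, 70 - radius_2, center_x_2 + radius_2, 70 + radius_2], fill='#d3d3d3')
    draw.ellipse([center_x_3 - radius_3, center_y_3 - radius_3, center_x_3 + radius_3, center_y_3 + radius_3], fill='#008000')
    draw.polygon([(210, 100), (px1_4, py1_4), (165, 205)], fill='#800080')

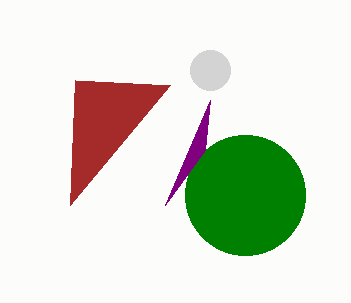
px2_1 = 70
py2_1 = 205
center_x_2 = 210
radius_2 = 20
center_x_3 = 245
center_y_3 = 195
radius_3 = 60
px1_4 = 205
py1_4 = 150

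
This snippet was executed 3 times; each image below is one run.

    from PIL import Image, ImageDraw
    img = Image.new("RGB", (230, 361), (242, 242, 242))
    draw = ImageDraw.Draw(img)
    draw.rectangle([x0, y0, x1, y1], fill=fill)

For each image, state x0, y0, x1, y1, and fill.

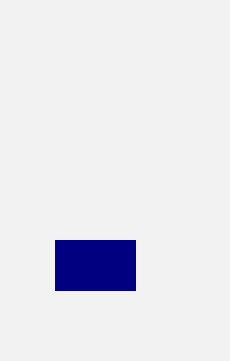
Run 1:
x0 = 55, y0 = 240, x1 = 135, y1 = 290, fill = 'navy'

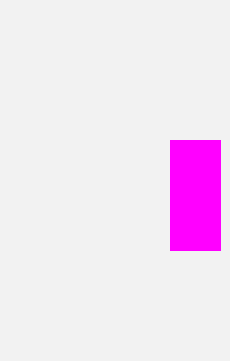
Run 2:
x0 = 170; y0 = 140; x1 = 220; y1 = 250; fill = 'magenta'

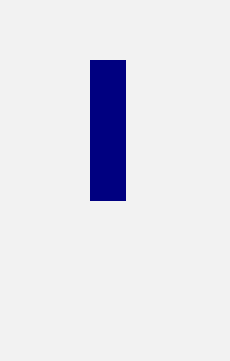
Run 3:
x0 = 90, y0 = 60, x1 = 125, y1 = 200, fill = 'navy'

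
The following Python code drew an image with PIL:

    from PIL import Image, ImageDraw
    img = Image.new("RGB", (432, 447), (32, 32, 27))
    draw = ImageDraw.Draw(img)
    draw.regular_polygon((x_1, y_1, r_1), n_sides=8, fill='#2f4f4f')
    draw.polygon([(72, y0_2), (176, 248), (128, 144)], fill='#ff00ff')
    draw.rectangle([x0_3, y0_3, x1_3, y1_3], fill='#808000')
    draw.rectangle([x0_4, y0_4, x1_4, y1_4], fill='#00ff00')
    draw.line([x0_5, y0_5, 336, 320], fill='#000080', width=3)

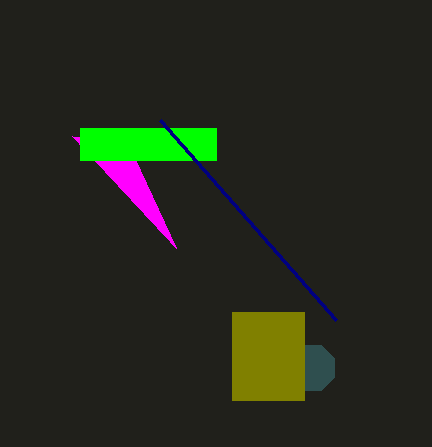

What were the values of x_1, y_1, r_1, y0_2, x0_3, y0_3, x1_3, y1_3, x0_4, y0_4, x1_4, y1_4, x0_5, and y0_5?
x_1 = 312; y_1 = 368; r_1 = 24; y0_2 = 136; x0_3 = 232; y0_3 = 312; x1_3 = 304; y1_3 = 400; x0_4 = 80; y0_4 = 128; x1_4 = 216; y1_4 = 160; x0_5 = 160; y0_5 = 120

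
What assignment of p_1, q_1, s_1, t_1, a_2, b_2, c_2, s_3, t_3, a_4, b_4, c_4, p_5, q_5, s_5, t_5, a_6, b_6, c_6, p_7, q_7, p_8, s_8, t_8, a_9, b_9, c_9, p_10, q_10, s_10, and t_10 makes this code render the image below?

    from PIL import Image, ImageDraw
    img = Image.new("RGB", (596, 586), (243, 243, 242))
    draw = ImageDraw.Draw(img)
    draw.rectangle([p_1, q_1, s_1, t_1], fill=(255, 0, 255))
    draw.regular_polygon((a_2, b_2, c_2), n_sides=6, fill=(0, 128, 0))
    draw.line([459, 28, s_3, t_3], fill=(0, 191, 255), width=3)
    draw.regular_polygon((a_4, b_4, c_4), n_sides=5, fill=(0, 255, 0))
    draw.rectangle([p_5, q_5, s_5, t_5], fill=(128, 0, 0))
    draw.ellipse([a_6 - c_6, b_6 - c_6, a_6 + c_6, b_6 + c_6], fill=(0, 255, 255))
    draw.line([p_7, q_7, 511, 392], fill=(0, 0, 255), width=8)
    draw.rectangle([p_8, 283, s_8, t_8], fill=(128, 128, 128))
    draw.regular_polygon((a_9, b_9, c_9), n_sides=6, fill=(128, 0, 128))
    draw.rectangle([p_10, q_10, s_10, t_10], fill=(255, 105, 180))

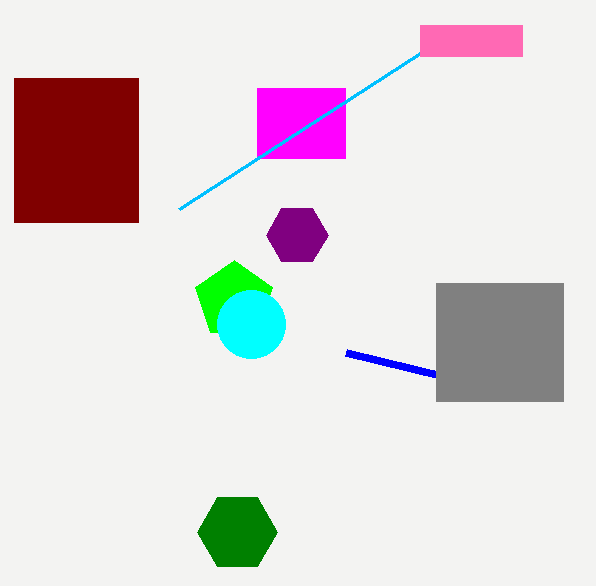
p_1 = 257
q_1 = 88
s_1 = 345
t_1 = 158
a_2 = 237
b_2 = 532
c_2 = 40
s_3 = 179
t_3 = 209
a_4 = 234
b_4 = 300
c_4 = 40
p_5 = 14
q_5 = 78
s_5 = 138
t_5 = 222
a_6 = 251
b_6 = 324
c_6 = 34
p_7 = 346
q_7 = 352
p_8 = 436
s_8 = 563
t_8 = 401
a_9 = 297
b_9 = 235
c_9 = 31
p_10 = 420
q_10 = 25
s_10 = 522
t_10 = 56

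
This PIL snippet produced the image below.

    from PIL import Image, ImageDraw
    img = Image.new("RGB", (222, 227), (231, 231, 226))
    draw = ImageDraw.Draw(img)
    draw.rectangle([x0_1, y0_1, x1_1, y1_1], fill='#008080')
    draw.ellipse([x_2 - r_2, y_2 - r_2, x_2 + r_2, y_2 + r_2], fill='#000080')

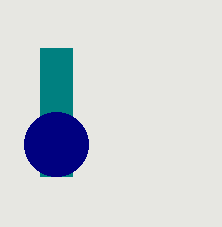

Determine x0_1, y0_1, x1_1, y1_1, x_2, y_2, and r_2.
x0_1 = 40, y0_1 = 48, x1_1 = 72, y1_1 = 176, x_2 = 56, y_2 = 144, r_2 = 32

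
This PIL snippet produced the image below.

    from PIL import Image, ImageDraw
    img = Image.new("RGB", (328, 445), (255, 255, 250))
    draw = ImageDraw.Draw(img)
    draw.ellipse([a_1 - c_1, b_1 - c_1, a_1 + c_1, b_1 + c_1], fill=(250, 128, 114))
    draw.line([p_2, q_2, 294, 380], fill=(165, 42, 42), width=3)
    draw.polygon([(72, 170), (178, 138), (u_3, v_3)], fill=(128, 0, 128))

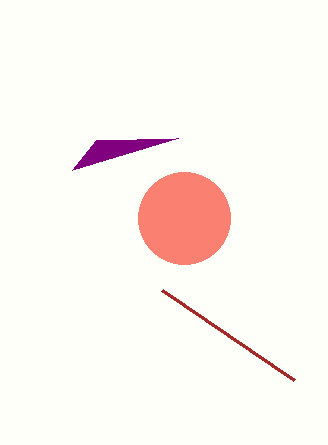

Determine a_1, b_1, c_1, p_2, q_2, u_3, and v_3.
a_1 = 184, b_1 = 218, c_1 = 46, p_2 = 162, q_2 = 290, u_3 = 96, v_3 = 140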